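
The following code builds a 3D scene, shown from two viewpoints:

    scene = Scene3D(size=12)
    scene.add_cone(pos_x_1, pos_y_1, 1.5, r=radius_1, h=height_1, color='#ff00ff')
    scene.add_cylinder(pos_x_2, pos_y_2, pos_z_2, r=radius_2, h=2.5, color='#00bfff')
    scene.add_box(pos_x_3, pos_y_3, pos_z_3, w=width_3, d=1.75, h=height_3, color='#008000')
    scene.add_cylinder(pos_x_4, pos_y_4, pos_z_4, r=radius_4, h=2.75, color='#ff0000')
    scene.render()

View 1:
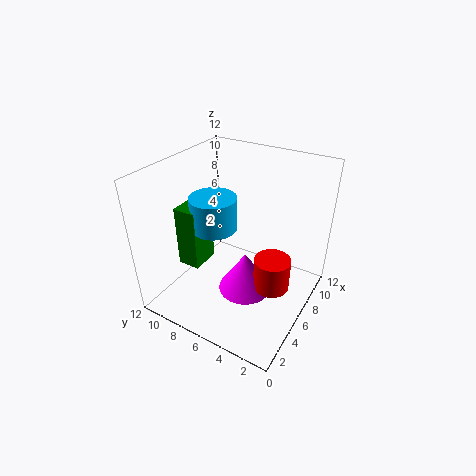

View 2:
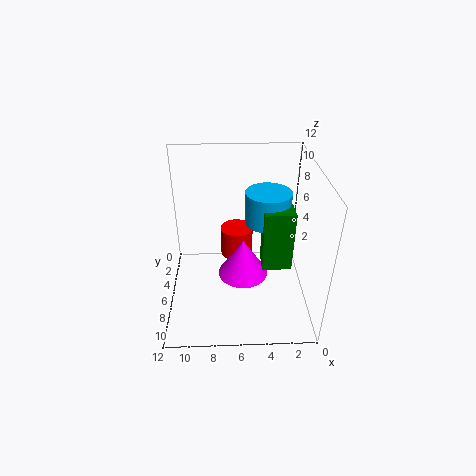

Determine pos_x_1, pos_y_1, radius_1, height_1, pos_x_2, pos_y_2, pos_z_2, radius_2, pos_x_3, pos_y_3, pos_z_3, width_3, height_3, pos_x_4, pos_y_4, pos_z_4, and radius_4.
pos_x_1 = 5.5
pos_y_1 = 5
radius_1 = 2.25
height_1 = 3.5
pos_x_2 = 3.75
pos_y_2 = 6.75
pos_z_2 = 8
radius_2 = 1.75
pos_x_3 = 2
pos_y_3 = 7.25
pos_z_3 = 5
width_3 = 2.25
height_3 = 4.75
pos_x_4 = 6
pos_y_4 = 2.75
pos_z_4 = 2.25
radius_4 = 1.5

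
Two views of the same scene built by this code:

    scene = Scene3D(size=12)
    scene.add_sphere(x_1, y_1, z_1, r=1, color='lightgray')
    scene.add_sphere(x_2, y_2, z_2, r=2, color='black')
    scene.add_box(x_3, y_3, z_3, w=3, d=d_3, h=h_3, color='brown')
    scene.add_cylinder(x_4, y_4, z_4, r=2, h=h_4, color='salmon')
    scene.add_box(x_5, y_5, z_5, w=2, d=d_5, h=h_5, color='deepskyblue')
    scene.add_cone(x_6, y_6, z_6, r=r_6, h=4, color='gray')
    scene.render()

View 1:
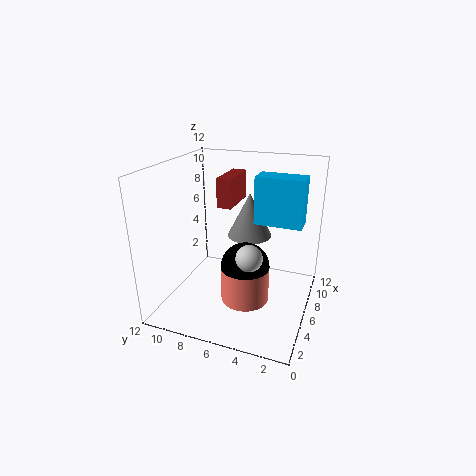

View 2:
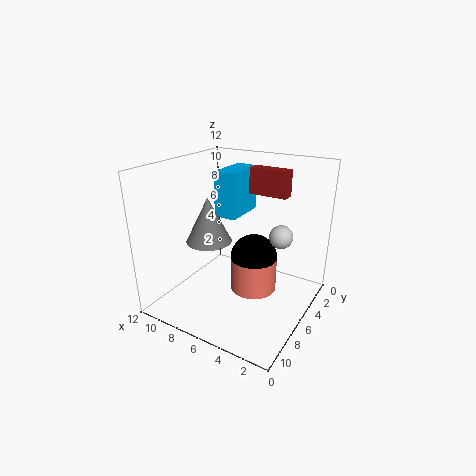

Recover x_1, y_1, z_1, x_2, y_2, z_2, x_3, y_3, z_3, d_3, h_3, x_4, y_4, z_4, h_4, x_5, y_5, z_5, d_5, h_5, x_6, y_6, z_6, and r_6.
x_1 = 3
y_1 = 4
z_1 = 6
x_2 = 5
y_2 = 5
z_2 = 4
x_3 = 2
y_3 = 5
z_3 = 10
d_3 = 1
h_3 = 2
x_4 = 5
y_4 = 5
z_4 = 1
h_4 = 3
x_5 = 7
y_5 = 1
z_5 = 7
d_5 = 4
h_5 = 4
x_6 = 9
y_6 = 6
z_6 = 5
r_6 = 2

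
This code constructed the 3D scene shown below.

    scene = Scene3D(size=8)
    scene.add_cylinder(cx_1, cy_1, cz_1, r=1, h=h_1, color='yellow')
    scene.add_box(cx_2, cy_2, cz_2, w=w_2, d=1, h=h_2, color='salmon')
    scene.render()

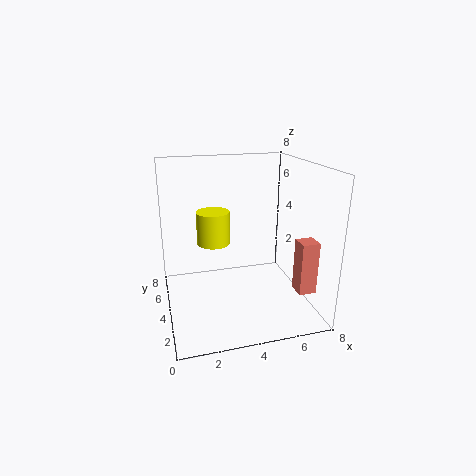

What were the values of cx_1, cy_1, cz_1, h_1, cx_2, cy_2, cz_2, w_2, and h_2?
cx_1 = 3
cy_1 = 6
cz_1 = 3
h_1 = 2
cx_2 = 7
cy_2 = 2
cz_2 = 1
w_2 = 1
h_2 = 3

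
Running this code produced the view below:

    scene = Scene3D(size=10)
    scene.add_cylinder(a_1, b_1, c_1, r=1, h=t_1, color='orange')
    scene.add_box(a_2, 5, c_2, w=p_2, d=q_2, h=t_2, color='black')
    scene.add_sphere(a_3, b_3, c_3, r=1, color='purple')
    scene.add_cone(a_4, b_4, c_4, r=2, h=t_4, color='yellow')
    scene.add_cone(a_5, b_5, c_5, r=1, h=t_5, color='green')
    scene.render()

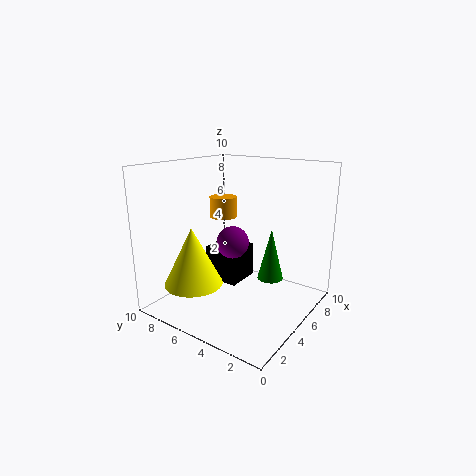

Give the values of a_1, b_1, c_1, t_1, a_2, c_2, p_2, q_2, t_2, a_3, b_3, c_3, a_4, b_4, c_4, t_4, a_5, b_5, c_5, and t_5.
a_1 = 6
b_1 = 7
c_1 = 6
t_1 = 1.5
a_2 = 4.5
c_2 = 1.5
p_2 = 2.5
q_2 = 2.5
t_2 = 2.5
a_3 = 3
b_3 = 4
c_3 = 5.5
a_4 = 2.5
b_4 = 7
c_4 = 2
t_4 = 4
a_5 = 8
b_5 = 4
c_5 = 1
t_5 = 4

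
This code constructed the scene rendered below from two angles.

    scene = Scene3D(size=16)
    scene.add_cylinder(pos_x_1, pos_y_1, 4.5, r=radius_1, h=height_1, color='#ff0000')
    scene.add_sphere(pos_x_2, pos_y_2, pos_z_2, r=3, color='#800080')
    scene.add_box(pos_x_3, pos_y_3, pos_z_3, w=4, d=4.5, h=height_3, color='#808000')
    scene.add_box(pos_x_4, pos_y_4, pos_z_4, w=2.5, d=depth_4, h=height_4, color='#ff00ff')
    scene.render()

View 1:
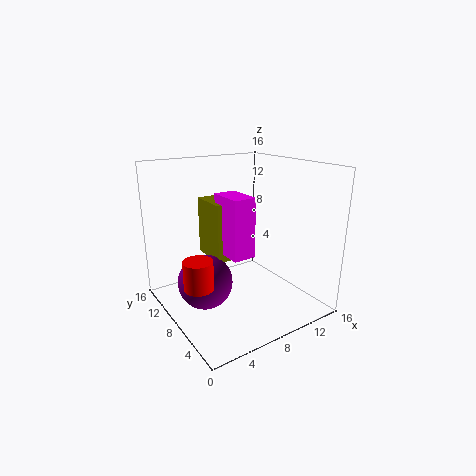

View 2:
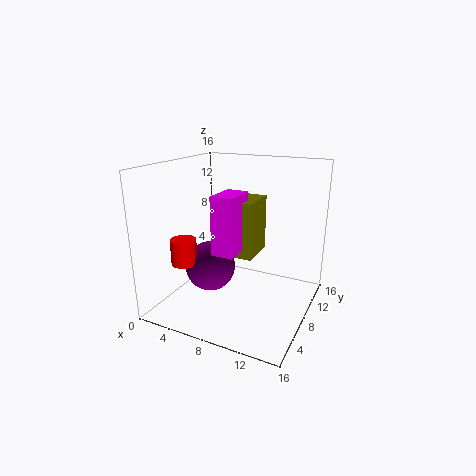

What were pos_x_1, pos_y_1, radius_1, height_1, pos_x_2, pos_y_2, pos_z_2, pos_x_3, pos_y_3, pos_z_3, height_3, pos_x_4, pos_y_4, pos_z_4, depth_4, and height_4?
pos_x_1 = 2
pos_y_1 = 6
radius_1 = 1.5
height_1 = 3
pos_x_2 = 4
pos_y_2 = 8.5
pos_z_2 = 3.5
pos_x_3 = 5.5
pos_y_3 = 8
pos_z_3 = 5.5
height_3 = 6.5
pos_x_4 = 6
pos_y_4 = 5.5
pos_z_4 = 6.5
depth_4 = 4
height_4 = 6.5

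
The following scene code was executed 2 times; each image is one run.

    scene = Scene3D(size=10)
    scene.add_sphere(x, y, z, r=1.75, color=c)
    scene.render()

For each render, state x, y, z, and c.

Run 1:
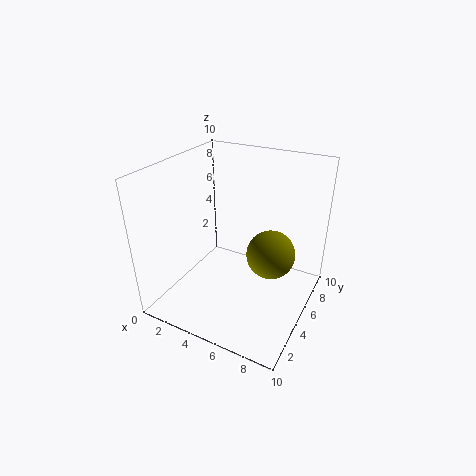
x = 7, y = 6.25, z = 3.5, c = 'olive'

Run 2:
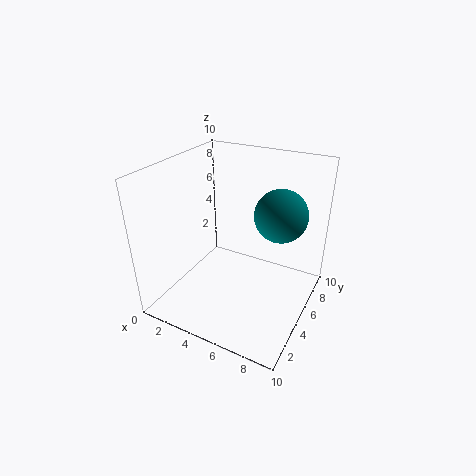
x = 7.75, y = 5.75, z = 7, c = 'teal'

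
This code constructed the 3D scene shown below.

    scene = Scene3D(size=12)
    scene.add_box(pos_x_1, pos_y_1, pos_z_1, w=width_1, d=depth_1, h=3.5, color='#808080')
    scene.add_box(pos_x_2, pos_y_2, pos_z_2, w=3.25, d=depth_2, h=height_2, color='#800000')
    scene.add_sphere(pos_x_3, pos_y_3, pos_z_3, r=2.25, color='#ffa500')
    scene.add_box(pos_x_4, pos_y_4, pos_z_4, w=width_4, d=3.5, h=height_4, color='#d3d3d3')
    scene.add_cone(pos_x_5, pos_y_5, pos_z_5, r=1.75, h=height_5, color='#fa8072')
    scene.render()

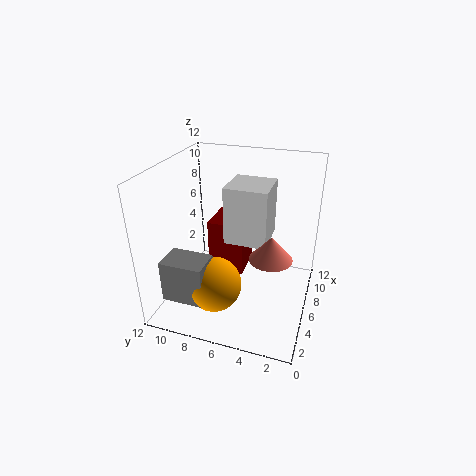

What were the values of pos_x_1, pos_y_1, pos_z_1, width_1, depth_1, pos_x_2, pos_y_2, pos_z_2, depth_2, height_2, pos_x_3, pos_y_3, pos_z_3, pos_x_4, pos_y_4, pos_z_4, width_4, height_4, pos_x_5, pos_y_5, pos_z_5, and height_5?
pos_x_1 = 1.5; pos_y_1 = 7.5; pos_z_1 = 1.75; width_1 = 2.5; depth_1 = 3.5; pos_x_2 = 5.5; pos_y_2 = 5.5; pos_z_2 = 2.75; depth_2 = 3; height_2 = 4.5; pos_x_3 = 3.5; pos_y_3 = 7.25; pos_z_3 = 2.75; pos_x_4 = 5.25; pos_y_4 = 3.5; pos_z_4 = 5.75; width_4 = 3.5; height_4 = 4.75; pos_x_5 = 5.25; pos_y_5 = 3; pos_z_5 = 5; height_5 = 2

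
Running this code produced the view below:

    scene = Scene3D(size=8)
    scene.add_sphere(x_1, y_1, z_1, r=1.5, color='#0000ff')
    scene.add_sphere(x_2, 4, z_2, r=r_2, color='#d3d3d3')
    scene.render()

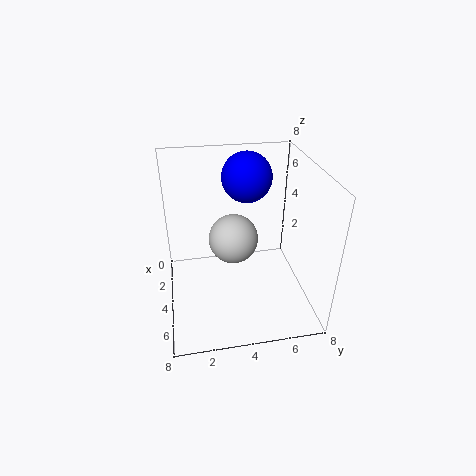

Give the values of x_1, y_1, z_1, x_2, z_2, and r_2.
x_1 = 1.5, y_1 = 5, z_1 = 6.5, x_2 = 2.5, z_2 = 3, r_2 = 1.5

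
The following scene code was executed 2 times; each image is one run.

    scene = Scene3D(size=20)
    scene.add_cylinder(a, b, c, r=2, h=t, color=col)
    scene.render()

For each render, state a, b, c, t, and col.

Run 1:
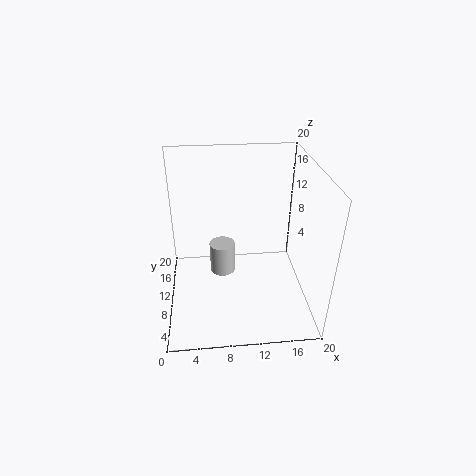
a = 8
b = 15
c = 1
t = 5
col = 'lightgray'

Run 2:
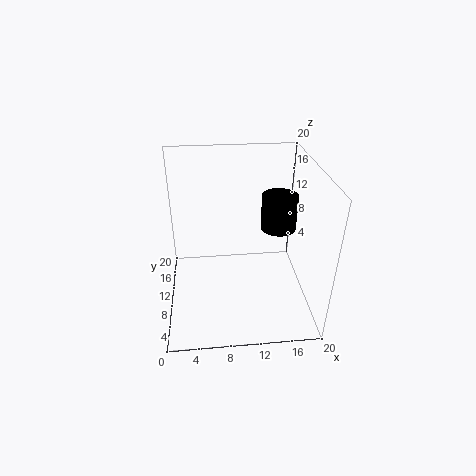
a = 14
b = 4
c = 15
t = 4
col = 'black'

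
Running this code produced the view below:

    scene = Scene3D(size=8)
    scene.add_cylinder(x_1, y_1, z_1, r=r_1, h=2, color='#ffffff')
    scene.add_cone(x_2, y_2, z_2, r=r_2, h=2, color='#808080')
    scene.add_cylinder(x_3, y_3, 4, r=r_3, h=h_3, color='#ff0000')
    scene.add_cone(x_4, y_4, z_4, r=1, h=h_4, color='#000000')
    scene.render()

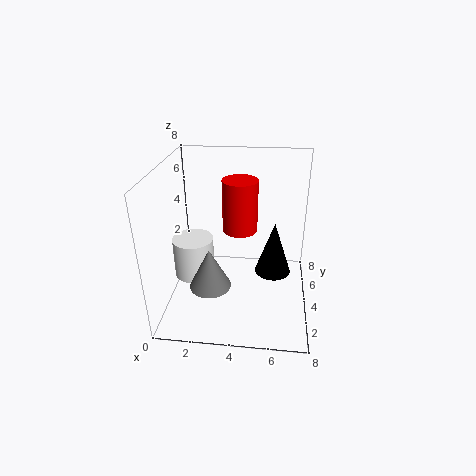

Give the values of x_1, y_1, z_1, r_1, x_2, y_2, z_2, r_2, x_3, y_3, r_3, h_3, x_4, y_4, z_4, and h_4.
x_1 = 2
y_1 = 2
z_1 = 3
r_1 = 1
x_2 = 3
y_2 = 1
z_2 = 3
r_2 = 1
x_3 = 4
y_3 = 5
r_3 = 1
h_3 = 3
x_4 = 6
y_4 = 4
z_4 = 2
h_4 = 3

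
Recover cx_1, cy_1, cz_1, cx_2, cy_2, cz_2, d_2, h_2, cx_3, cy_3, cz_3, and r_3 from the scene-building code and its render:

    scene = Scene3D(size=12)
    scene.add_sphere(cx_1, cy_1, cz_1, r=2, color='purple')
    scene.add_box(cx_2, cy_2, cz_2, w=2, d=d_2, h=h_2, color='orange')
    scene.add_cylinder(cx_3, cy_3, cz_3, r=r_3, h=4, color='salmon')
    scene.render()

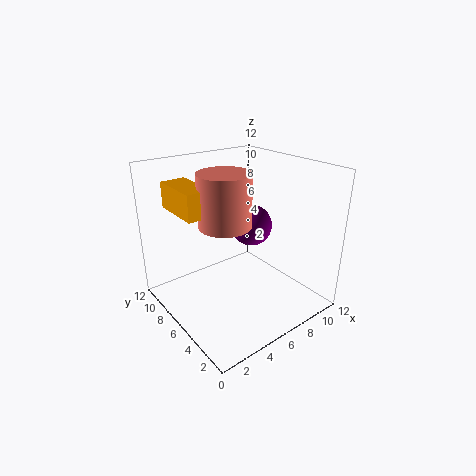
cx_1 = 10, cy_1 = 9, cz_1 = 5, cx_2 = 1, cy_2 = 5, cz_2 = 9, d_2 = 4, h_2 = 2, cx_3 = 4, cy_3 = 5, cz_3 = 8, r_3 = 2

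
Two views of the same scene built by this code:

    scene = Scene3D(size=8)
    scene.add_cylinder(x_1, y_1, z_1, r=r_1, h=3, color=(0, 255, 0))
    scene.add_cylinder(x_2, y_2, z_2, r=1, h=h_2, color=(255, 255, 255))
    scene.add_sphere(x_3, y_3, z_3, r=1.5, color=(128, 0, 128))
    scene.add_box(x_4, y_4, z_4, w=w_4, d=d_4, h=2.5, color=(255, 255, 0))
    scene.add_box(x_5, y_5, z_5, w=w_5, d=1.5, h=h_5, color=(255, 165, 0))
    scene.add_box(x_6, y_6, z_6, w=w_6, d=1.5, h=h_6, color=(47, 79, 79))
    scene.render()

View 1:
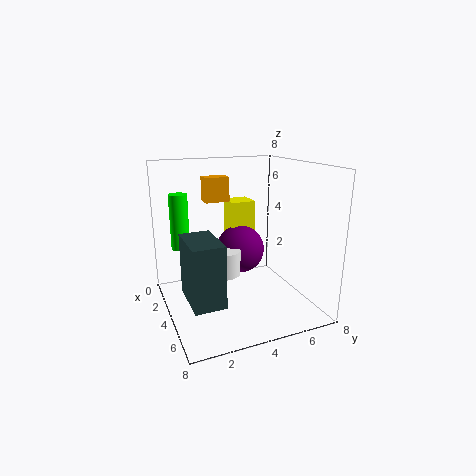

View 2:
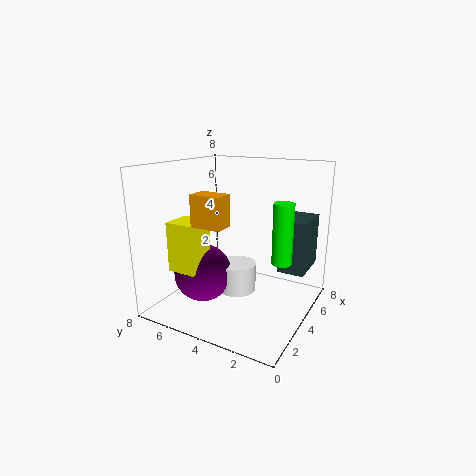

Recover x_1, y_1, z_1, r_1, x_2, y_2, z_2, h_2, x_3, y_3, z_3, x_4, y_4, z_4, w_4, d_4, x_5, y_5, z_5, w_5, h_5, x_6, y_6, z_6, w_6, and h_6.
x_1 = 3, y_1 = 1, z_1 = 3.5, r_1 = 0.5, x_2 = 3, y_2 = 3.5, z_2 = 1.5, h_2 = 1.5, x_3 = 2, y_3 = 5, z_3 = 2.5, x_4 = 0.5, y_4 = 4.5, z_4 = 3, w_4 = 1.5, d_4 = 1.5, x_5 = 0.5, y_5 = 3, z_5 = 5.5, w_5 = 1, h_5 = 1.5, x_6 = 5, y_6 = 0.5, z_6 = 2, w_6 = 2.5, h_6 = 3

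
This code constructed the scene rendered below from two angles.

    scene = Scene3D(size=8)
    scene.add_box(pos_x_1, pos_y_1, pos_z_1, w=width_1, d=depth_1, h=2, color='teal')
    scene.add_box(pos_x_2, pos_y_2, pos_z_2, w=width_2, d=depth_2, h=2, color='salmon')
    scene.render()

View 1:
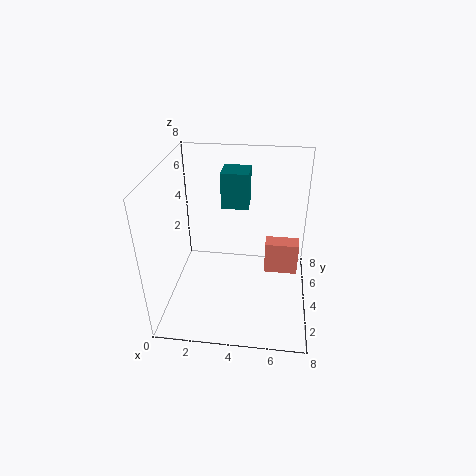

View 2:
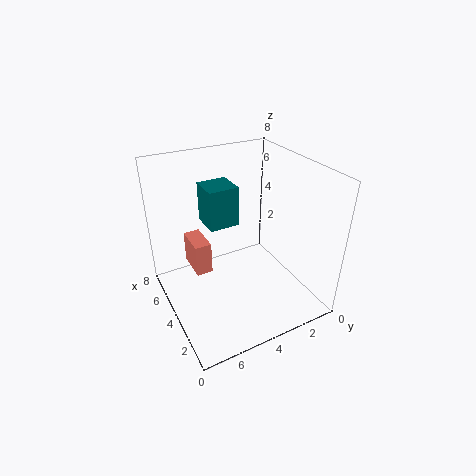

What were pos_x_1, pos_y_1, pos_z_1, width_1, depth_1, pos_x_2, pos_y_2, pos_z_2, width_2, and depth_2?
pos_x_1 = 3, pos_y_1 = 4.5, pos_z_1 = 5.5, width_1 = 1.5, depth_1 = 1.5, pos_x_2 = 5.5, pos_y_2 = 5, pos_z_2 = 1, width_2 = 2, depth_2 = 1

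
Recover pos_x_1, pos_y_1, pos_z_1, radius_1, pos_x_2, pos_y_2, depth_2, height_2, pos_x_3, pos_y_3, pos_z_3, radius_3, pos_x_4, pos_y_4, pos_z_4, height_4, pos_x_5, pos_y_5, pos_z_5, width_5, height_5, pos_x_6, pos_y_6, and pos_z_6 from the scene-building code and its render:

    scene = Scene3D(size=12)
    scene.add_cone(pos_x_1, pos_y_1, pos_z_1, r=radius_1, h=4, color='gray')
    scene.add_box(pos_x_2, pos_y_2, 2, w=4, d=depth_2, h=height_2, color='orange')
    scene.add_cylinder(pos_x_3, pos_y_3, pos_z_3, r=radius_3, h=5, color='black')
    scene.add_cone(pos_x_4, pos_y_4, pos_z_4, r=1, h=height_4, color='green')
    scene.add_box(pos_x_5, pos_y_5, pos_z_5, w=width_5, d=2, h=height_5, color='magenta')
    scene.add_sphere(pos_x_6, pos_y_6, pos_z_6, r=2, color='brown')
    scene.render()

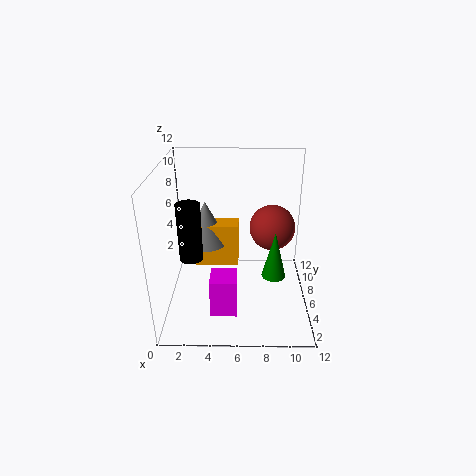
pos_x_1 = 3
pos_y_1 = 9
pos_z_1 = 4
radius_1 = 2
pos_x_2 = 2
pos_y_2 = 8
depth_2 = 2
height_2 = 4
pos_x_3 = 2
pos_y_3 = 6
pos_z_3 = 4
radius_3 = 1
pos_x_4 = 9
pos_y_4 = 5
pos_z_4 = 3
height_4 = 4
pos_x_5 = 4
pos_y_5 = 1
pos_z_5 = 2
width_5 = 2
height_5 = 3
pos_x_6 = 9
pos_y_6 = 8
pos_z_6 = 6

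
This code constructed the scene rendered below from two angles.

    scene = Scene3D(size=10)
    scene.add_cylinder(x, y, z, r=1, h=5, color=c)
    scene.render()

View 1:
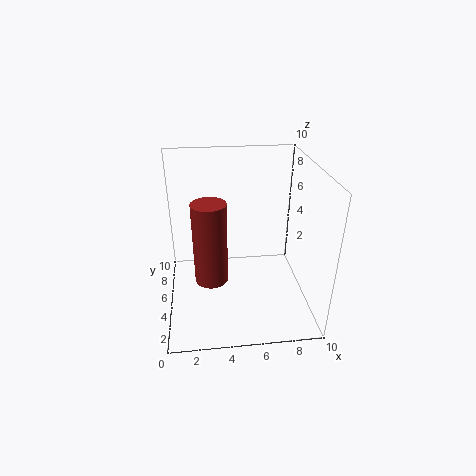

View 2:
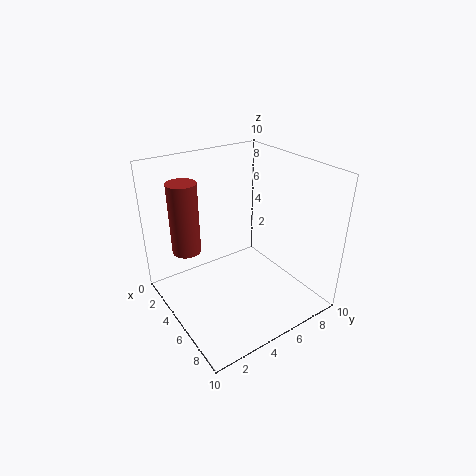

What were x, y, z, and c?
x = 3; y = 2; z = 4; c = 'brown'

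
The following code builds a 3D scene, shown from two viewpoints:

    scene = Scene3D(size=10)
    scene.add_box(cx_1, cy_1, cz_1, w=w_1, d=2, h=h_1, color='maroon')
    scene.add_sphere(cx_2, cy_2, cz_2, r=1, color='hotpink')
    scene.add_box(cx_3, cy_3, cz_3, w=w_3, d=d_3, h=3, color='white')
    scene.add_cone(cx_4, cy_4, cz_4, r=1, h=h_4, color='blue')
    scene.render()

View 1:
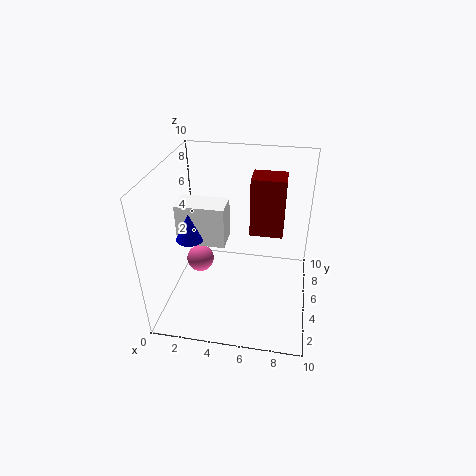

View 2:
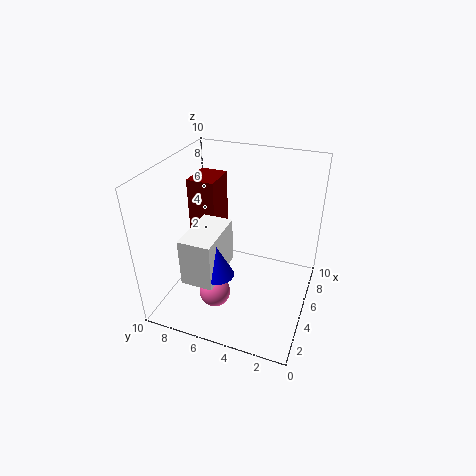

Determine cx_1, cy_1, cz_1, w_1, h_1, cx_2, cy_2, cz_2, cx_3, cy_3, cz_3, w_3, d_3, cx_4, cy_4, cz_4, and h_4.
cx_1 = 5.5; cy_1 = 7; cz_1 = 4; w_1 = 2.5; h_1 = 4.5; cx_2 = 2; cy_2 = 5.5; cz_2 = 2.5; cx_3 = 0.5; cy_3 = 5; cz_3 = 4; w_3 = 3.5; d_3 = 2; cx_4 = 1.5; cy_4 = 5; cz_4 = 4.5; h_4 = 2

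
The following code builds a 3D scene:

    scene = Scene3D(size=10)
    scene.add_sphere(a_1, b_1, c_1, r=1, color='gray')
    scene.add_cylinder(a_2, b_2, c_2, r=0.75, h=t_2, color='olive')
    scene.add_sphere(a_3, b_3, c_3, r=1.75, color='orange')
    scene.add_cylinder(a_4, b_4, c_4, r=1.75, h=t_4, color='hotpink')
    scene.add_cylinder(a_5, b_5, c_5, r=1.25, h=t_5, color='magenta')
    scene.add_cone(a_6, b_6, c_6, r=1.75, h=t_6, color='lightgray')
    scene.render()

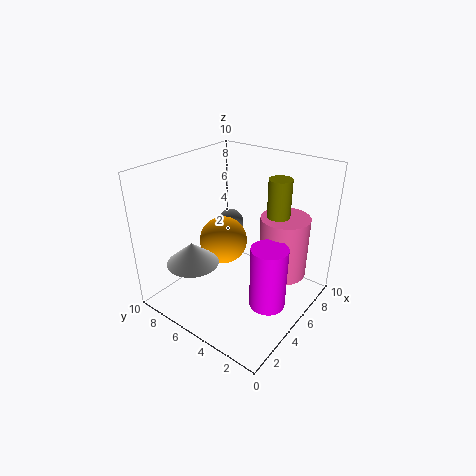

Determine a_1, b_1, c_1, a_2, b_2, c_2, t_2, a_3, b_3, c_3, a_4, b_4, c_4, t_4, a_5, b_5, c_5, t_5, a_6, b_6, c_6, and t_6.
a_1 = 7
b_1 = 7.25
c_1 = 4.75
a_2 = 6
b_2 = 2.5
c_2 = 7
t_2 = 2.5
a_3 = 5.5
b_3 = 6.75
c_3 = 4
a_4 = 7.5
b_4 = 2.75
c_4 = 1.75
t_4 = 4.5
a_5 = 4.75
b_5 = 2.25
c_5 = 0.75
t_5 = 4.5
a_6 = 2.25
b_6 = 6.75
c_6 = 3.75
t_6 = 1.5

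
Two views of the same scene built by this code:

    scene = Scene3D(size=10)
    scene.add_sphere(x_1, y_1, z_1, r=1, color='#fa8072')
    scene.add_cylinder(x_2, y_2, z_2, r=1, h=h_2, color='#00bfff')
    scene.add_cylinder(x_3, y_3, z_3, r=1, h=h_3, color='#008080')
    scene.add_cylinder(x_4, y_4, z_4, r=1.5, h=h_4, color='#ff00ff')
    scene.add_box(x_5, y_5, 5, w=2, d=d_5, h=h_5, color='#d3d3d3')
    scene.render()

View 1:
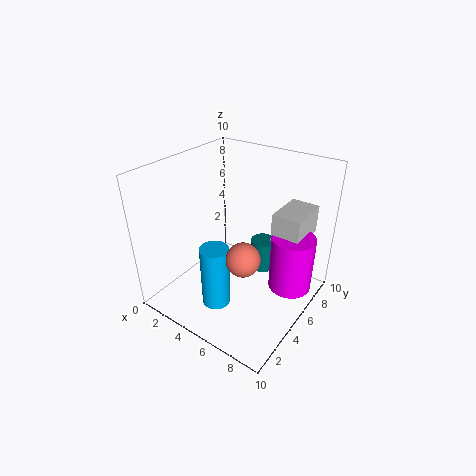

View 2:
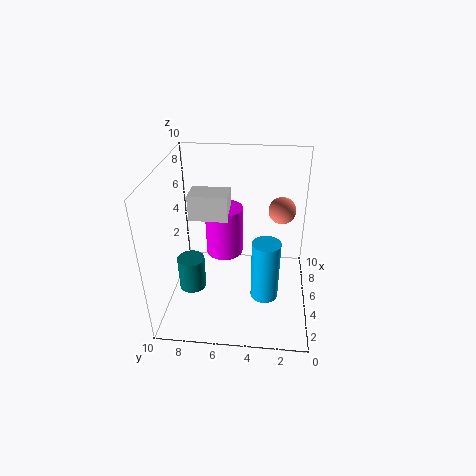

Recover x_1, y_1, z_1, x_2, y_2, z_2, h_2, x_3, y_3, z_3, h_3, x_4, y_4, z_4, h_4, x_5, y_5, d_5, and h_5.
x_1 = 7.5; y_1 = 2; z_1 = 6; x_2 = 4.5; y_2 = 3; z_2 = 0.5; h_2 = 4.5; x_3 = 5; y_3 = 8.5; z_3 = 0.5; h_3 = 2.5; x_4 = 8.5; y_4 = 6.5; z_4 = 1.5; h_4 = 4; x_5 = 7; y_5 = 6; d_5 = 3; h_5 = 2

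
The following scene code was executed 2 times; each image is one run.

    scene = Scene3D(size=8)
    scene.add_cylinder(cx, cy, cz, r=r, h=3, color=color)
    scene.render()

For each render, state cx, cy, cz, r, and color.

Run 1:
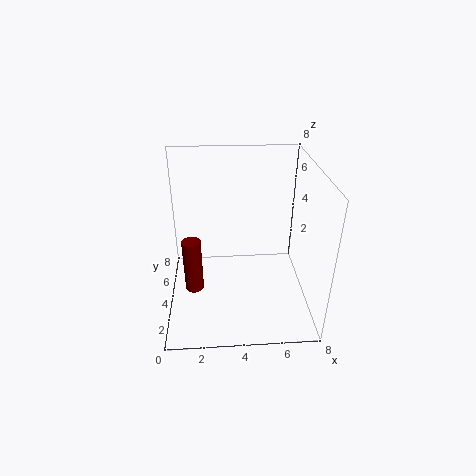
cx = 1.5; cy = 3; cz = 1.5; r = 0.5; color = 'maroon'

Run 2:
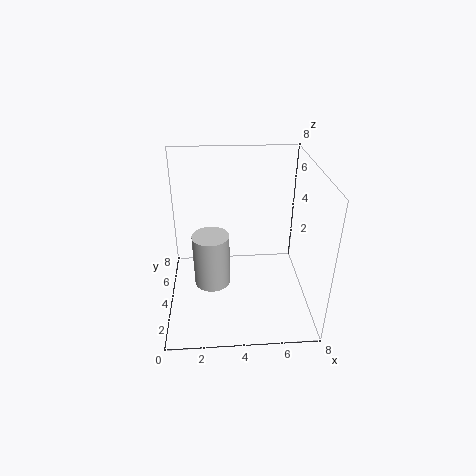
cx = 2.5; cy = 3.5; cz = 1.5; r = 1; color = 'lightgray'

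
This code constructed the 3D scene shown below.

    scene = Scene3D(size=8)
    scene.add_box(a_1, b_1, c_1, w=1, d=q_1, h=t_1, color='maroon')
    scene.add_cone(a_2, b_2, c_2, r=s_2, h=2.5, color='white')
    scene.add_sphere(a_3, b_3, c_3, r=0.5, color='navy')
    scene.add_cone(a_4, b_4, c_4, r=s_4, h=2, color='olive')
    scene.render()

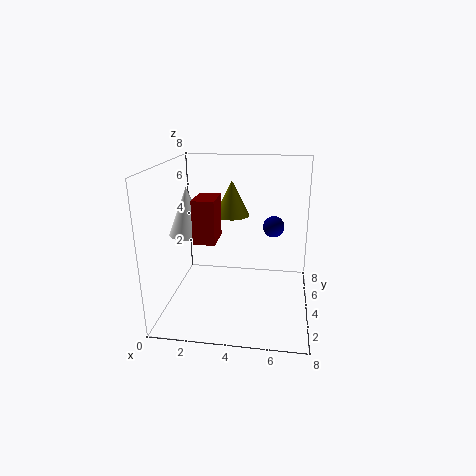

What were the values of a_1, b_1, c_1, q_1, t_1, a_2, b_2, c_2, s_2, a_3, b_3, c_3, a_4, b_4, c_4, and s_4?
a_1 = 2.5; b_1 = 0.5; c_1 = 5; q_1 = 1.5; t_1 = 2; a_2 = 1.5; b_2 = 3; c_2 = 4.5; s_2 = 1; a_3 = 6; b_3 = 2; c_3 = 5.5; a_4 = 3.5; b_4 = 5; c_4 = 5; s_4 = 1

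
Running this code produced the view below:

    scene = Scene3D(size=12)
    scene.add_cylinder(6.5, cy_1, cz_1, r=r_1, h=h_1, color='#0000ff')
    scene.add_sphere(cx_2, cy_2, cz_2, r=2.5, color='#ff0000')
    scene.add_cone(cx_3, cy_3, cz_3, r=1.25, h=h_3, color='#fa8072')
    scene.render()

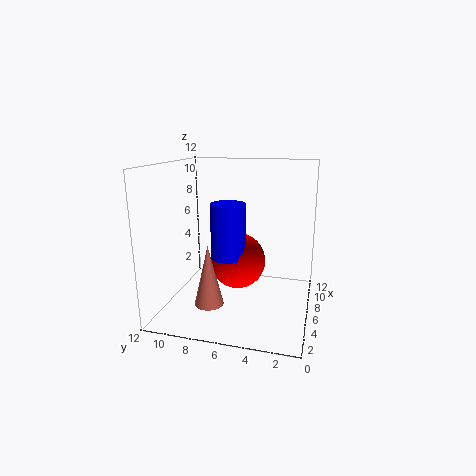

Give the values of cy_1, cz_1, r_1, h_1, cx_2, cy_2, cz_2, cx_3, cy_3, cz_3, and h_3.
cy_1 = 7; cz_1 = 4; r_1 = 1.5; h_1 = 4.75; cx_2 = 7.75; cy_2 = 6.5; cz_2 = 3.25; cx_3 = 4.75; cy_3 = 8.25; cz_3 = 0.25; h_3 = 5.25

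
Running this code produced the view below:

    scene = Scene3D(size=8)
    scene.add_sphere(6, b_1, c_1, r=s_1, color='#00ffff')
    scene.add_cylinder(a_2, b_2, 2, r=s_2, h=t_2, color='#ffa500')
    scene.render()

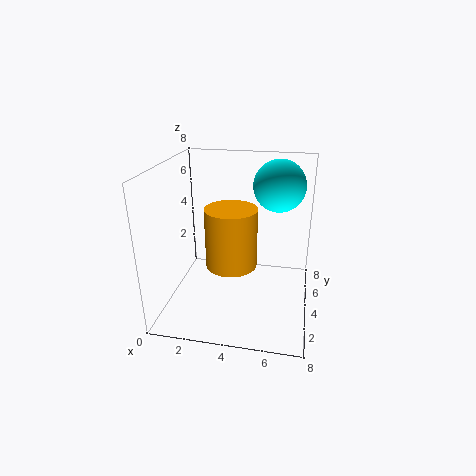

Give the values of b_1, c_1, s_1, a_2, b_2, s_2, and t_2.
b_1 = 6
c_1 = 6.5
s_1 = 1.5
a_2 = 3.5
b_2 = 4.5
s_2 = 1.5
t_2 = 3.5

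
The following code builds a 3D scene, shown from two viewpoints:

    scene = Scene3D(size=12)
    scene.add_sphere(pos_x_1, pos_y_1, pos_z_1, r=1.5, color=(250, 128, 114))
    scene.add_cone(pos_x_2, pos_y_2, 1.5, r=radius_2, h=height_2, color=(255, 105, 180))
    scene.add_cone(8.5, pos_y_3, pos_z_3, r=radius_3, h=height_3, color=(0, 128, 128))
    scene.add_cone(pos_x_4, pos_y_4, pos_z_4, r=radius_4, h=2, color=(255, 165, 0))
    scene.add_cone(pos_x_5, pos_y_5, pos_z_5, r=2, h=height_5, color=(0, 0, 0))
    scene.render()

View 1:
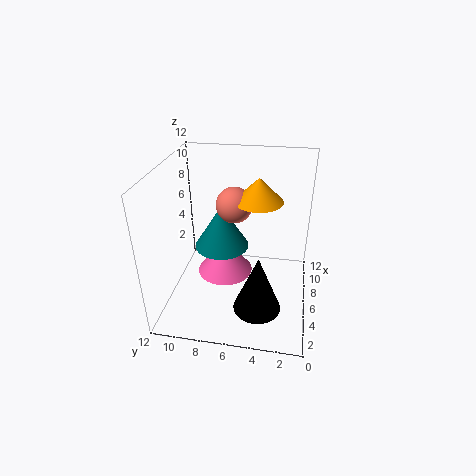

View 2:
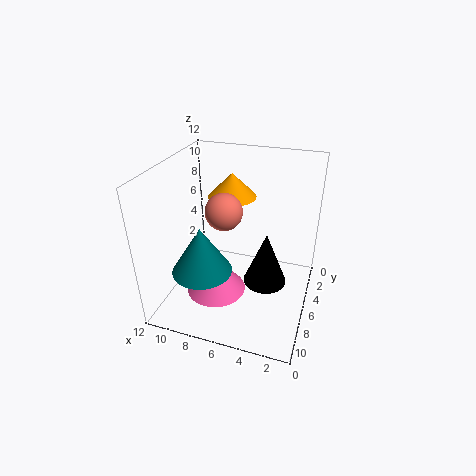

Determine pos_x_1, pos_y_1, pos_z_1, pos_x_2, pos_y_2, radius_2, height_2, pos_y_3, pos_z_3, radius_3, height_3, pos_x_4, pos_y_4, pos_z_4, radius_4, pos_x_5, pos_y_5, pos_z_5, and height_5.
pos_x_1 = 7
pos_y_1 = 6.5
pos_z_1 = 8.5
pos_x_2 = 7.5
pos_y_2 = 7.5
radius_2 = 2.5
height_2 = 3
pos_y_3 = 8
pos_z_3 = 3.5
radius_3 = 2.5
height_3 = 4
pos_x_4 = 7
pos_y_4 = 4.5
pos_z_4 = 9
radius_4 = 2
pos_x_5 = 4
pos_y_5 = 4
pos_z_5 = 0.5
height_5 = 5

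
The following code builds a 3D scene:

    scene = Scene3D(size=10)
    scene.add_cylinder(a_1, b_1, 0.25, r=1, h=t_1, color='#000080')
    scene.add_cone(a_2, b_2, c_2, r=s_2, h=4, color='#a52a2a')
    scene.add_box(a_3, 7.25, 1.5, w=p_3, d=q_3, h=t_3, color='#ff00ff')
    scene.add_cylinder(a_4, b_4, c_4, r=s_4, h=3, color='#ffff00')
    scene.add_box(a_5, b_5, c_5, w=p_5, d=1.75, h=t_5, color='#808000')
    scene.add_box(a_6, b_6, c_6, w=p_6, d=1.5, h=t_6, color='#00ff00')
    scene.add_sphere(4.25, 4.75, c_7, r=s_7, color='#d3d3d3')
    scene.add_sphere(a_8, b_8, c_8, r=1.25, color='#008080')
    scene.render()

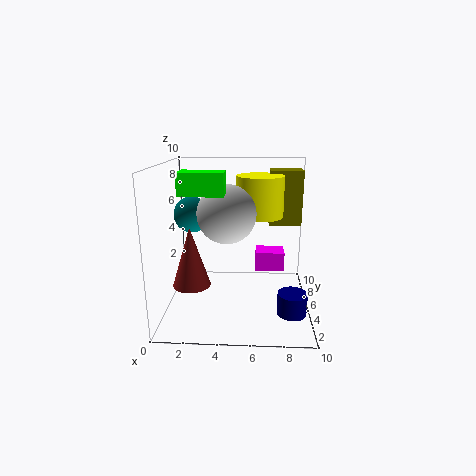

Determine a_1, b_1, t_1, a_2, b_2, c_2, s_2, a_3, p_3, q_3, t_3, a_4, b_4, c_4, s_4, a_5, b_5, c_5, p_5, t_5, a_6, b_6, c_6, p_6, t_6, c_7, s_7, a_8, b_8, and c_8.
a_1 = 8.75
b_1 = 3.25
t_1 = 1.5
a_2 = 2
b_2 = 3.25
c_2 = 2.25
s_2 = 1.25
a_3 = 6.25
p_3 = 2.25
q_3 = 1.75
t_3 = 1.5
a_4 = 6.5
b_4 = 7.25
c_4 = 6
s_4 = 1.75
a_5 = 7.25
b_5 = 8
c_5 = 5
p_5 = 2.5
t_5 = 4.25
a_6 = 2
b_6 = 0.5
c_6 = 8.75
p_6 = 2.5
t_6 = 1.25
c_7 = 6.75
s_7 = 2
a_8 = 1.75
b_8 = 5.5
c_8 = 6.5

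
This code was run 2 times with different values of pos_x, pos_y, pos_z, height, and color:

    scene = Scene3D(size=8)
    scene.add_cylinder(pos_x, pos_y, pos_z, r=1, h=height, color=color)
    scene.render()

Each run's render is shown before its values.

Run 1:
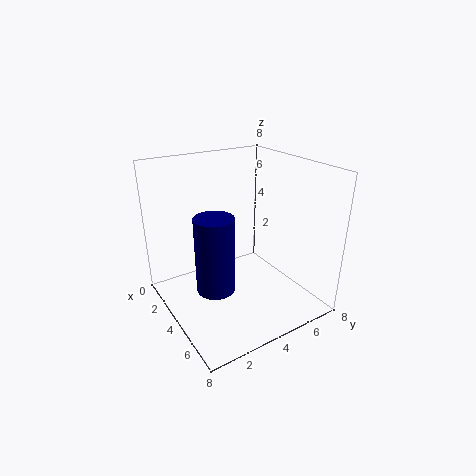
pos_x = 5, pos_y = 2, pos_z = 2, height = 4, color = 'navy'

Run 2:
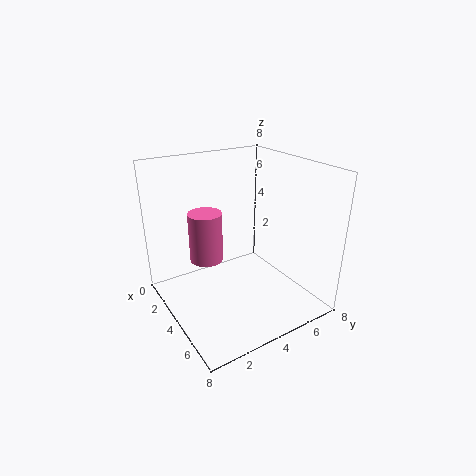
pos_x = 2, pos_y = 3, pos_z = 2, height = 3, color = 'hotpink'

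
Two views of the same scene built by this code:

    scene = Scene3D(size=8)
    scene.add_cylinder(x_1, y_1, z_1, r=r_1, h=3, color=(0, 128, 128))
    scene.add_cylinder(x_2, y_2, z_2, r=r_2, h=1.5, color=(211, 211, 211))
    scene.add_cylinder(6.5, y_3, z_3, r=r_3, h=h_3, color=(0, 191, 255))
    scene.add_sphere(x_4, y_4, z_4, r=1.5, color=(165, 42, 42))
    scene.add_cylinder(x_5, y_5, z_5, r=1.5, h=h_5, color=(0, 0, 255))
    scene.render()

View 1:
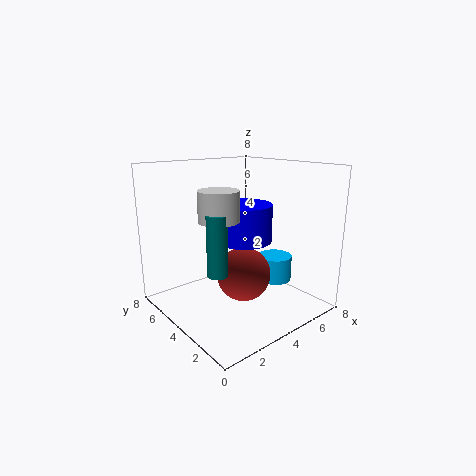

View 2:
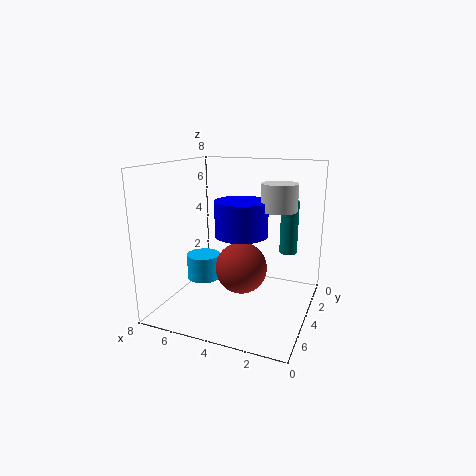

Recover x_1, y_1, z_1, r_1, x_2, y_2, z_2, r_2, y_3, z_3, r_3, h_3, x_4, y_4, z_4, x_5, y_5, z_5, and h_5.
x_1 = 1.5, y_1 = 2.5, z_1 = 3, r_1 = 0.5, x_2 = 2, y_2 = 3, z_2 = 5.5, r_2 = 1, y_3 = 3.5, z_3 = 1, r_3 = 1, h_3 = 1.5, x_4 = 4, y_4 = 3.5, z_4 = 2, x_5 = 4, y_5 = 3.5, z_5 = 4, h_5 = 2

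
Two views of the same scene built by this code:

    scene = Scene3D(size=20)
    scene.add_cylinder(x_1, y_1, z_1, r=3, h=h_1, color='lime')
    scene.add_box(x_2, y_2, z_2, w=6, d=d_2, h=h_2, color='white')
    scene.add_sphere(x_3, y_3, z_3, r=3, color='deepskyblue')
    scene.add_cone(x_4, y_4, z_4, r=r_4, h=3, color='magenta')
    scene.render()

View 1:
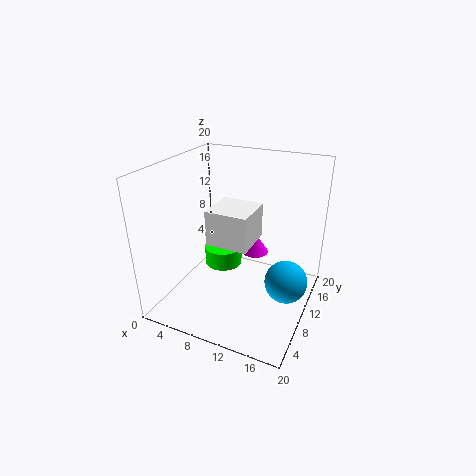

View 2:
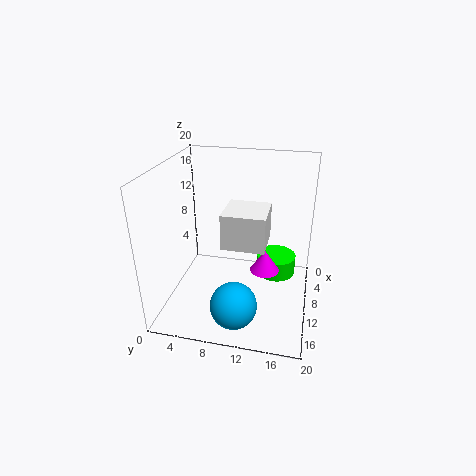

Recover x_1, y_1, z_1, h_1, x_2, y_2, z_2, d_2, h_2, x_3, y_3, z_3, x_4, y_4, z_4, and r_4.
x_1 = 5, y_1 = 15, z_1 = 2, h_1 = 3, x_2 = 6, y_2 = 8, z_2 = 9, d_2 = 6, h_2 = 5, x_3 = 17, y_3 = 11, z_3 = 4, x_4 = 11, y_4 = 14, z_4 = 6, r_4 = 2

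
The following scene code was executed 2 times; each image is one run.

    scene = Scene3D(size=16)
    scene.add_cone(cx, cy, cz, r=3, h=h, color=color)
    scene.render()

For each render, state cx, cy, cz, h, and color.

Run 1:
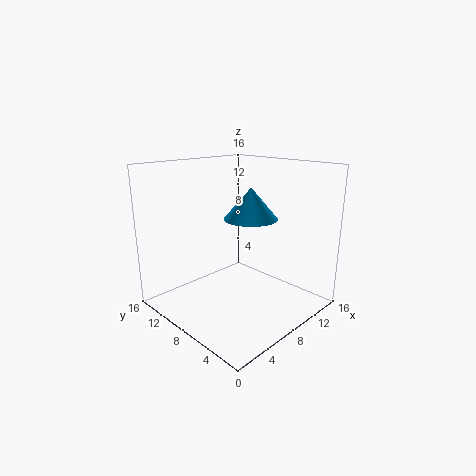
cx = 9.5, cy = 7.5, cz = 10, h = 3.5, color = 'deepskyblue'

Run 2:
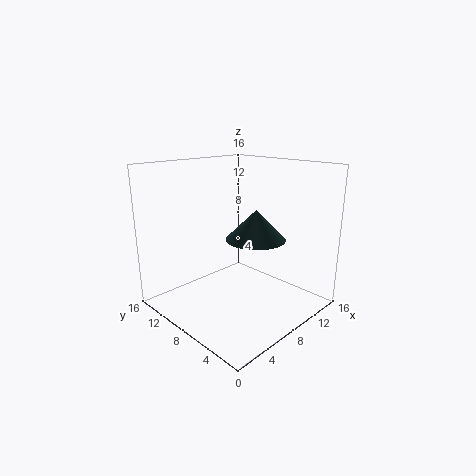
cx = 7, cy = 4.5, cz = 9, h = 3, color = 'darkslategray'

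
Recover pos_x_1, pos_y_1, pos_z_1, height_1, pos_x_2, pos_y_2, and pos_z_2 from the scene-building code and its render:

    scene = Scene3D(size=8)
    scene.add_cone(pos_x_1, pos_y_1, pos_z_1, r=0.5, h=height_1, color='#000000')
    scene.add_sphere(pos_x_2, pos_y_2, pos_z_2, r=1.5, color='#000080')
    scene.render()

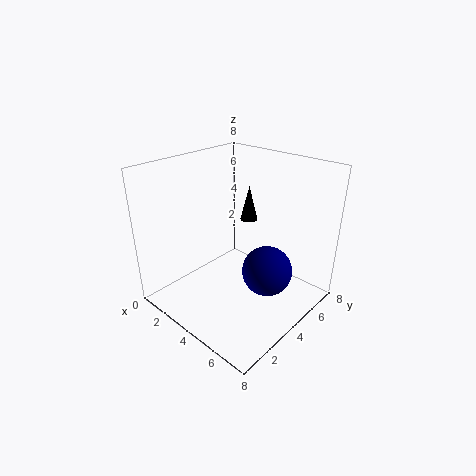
pos_x_1 = 3.5; pos_y_1 = 5.5; pos_z_1 = 4.5; height_1 = 2; pos_x_2 = 5; pos_y_2 = 5.5; pos_z_2 = 1.5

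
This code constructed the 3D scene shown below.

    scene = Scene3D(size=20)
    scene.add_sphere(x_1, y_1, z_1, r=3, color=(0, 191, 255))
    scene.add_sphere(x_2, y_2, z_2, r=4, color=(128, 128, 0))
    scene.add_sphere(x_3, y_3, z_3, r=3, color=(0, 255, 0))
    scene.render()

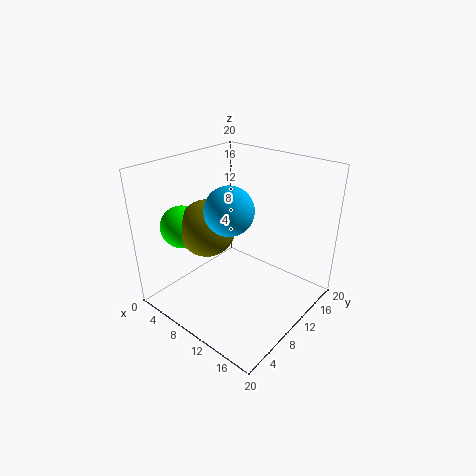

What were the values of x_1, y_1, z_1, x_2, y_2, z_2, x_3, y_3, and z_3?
x_1 = 12, y_1 = 6, z_1 = 16, x_2 = 6, y_2 = 8, z_2 = 11, x_3 = 3, y_3 = 6, z_3 = 11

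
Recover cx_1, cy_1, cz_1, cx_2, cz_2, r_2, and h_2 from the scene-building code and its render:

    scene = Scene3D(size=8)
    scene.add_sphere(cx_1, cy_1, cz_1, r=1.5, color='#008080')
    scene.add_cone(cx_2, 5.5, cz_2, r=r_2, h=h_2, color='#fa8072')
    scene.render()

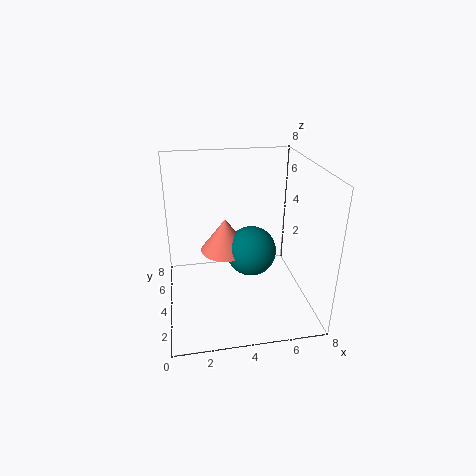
cx_1 = 5
cy_1 = 5
cz_1 = 2.5
cx_2 = 3.5
cz_2 = 2.5
r_2 = 1.5
h_2 = 2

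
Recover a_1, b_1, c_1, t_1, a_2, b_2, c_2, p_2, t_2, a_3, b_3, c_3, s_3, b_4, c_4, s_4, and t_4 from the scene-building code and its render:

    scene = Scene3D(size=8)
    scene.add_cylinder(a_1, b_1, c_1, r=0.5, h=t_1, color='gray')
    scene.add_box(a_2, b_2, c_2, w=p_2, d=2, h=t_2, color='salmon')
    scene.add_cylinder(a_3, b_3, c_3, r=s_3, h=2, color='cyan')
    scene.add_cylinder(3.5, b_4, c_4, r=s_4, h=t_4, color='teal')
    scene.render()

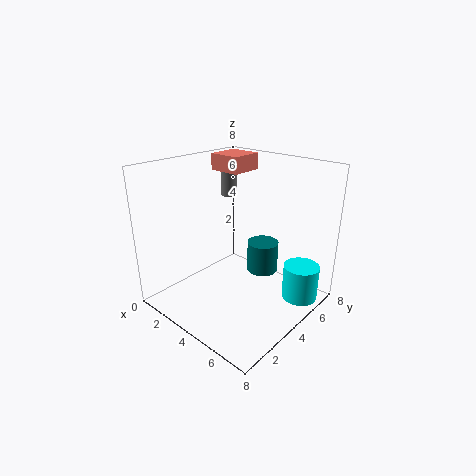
a_1 = 1.5, b_1 = 6, c_1 = 5.5, t_1 = 2, a_2 = 0.5, b_2 = 5.5, c_2 = 7, p_2 = 2, t_2 = 1, a_3 = 7, b_3 = 6, c_3 = 0.5, s_3 = 1, b_4 = 7, c_4 = 0.5, s_4 = 1, t_4 = 2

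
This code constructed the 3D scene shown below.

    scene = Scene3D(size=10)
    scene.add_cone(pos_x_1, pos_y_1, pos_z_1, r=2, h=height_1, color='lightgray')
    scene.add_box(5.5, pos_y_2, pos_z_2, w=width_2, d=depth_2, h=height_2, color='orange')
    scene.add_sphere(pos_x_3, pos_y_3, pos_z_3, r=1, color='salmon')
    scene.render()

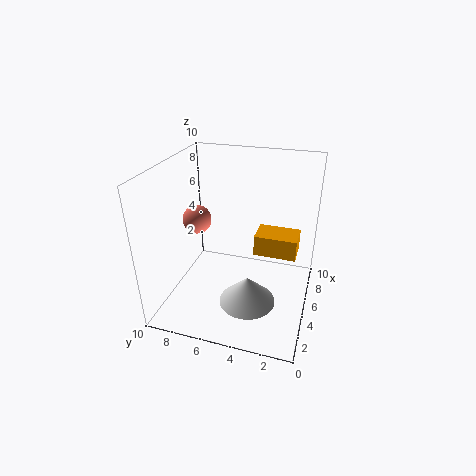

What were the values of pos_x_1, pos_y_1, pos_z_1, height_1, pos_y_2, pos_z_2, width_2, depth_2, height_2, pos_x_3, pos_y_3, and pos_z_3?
pos_x_1 = 4, pos_y_1 = 4, pos_z_1 = 0.5, height_1 = 2, pos_y_2 = 1, pos_z_2 = 3.5, width_2 = 2, depth_2 = 3, height_2 = 1.5, pos_x_3 = 5, pos_y_3 = 8, pos_z_3 = 6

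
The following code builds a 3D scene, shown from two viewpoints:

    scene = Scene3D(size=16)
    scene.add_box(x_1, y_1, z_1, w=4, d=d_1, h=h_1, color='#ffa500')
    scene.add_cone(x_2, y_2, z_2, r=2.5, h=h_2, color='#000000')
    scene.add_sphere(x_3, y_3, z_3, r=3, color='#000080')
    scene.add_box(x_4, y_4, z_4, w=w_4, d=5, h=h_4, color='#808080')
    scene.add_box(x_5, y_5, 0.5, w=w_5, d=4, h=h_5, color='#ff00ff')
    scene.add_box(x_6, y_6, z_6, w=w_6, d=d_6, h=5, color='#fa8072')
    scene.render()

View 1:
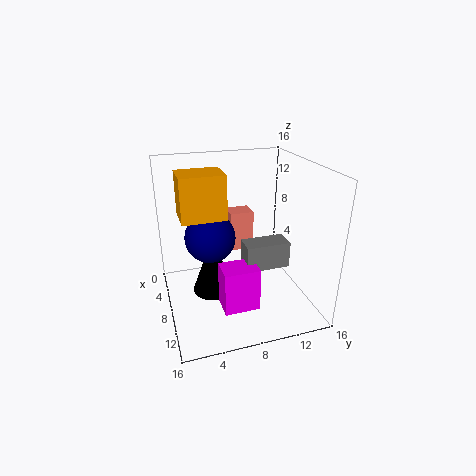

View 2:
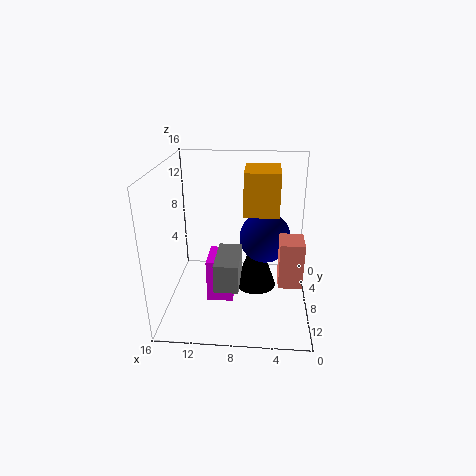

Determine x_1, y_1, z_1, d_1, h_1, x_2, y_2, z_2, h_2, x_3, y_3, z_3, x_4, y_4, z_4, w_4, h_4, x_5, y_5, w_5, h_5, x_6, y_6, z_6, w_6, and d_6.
x_1 = 3.5, y_1 = 2, z_1 = 10, d_1 = 5, h_1 = 5, x_2 = 6, y_2 = 5.5, z_2 = 0.5, h_2 = 7, x_3 = 5, y_3 = 5.5, z_3 = 7, x_4 = 7.5, y_4 = 8.5, z_4 = 4.5, w_4 = 2.5, h_4 = 3, x_5 = 8.5, y_5 = 5.5, w_5 = 3, h_5 = 5, x_6 = 1, y_6 = 8.5, z_6 = 4, w_6 = 2.5, d_6 = 3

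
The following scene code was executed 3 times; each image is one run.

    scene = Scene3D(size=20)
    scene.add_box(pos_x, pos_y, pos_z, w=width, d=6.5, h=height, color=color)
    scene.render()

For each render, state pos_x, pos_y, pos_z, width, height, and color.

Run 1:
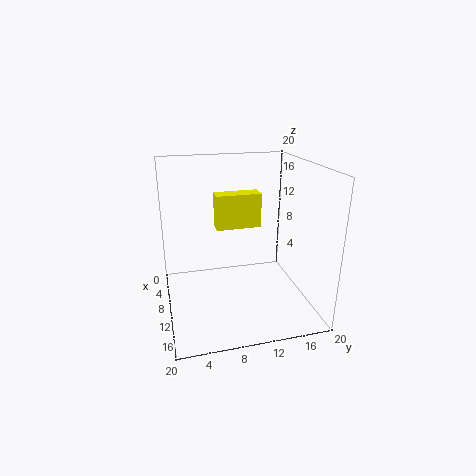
pos_x = 5.5; pos_y = 7.5; pos_z = 10.5; width = 2.5; height = 5; color = 'yellow'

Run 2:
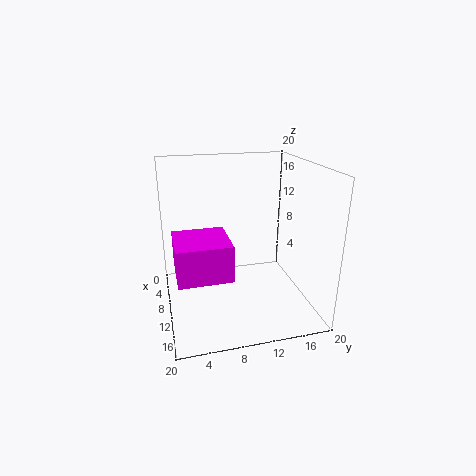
pos_x = 11.5; pos_y = 1; pos_z = 8; width = 6.5; height = 4.5; color = 'magenta'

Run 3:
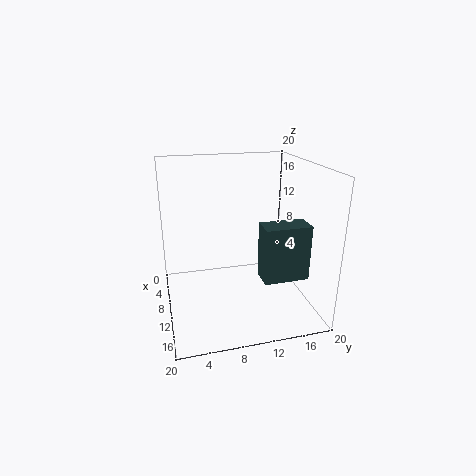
pos_x = 10; pos_y = 13; pos_z = 4; width = 3.5; height = 8; color = 'darkslategray'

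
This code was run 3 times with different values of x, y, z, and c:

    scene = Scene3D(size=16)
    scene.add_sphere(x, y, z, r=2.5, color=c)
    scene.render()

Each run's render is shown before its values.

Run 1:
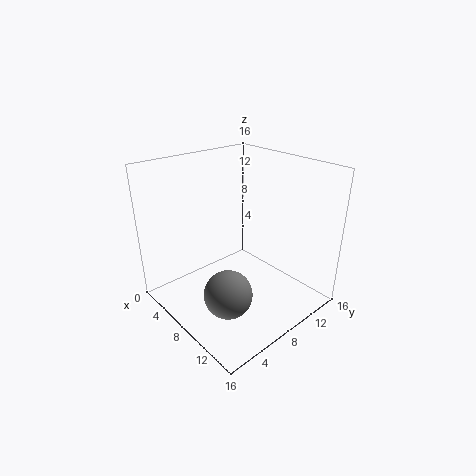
x = 11; y = 4; z = 4; c = 'gray'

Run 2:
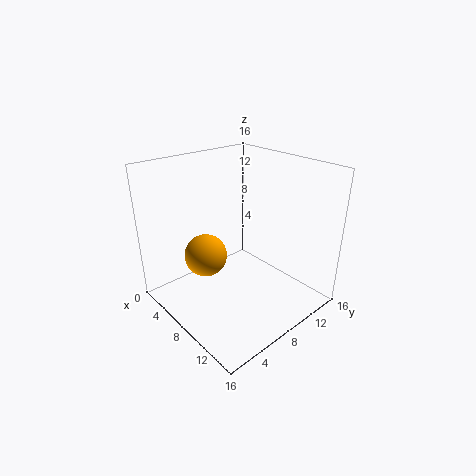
x = 4.5; y = 6; z = 5; c = 'orange'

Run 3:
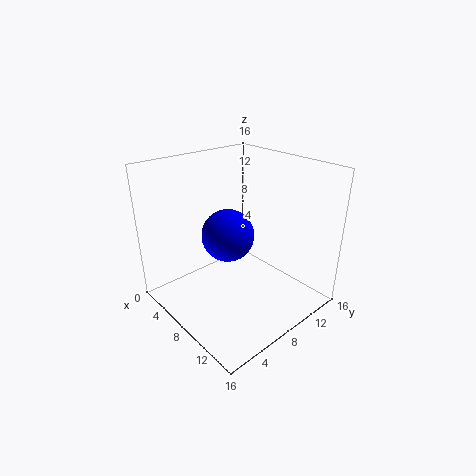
x = 10.5; y = 4.5; z = 10.5; c = 'blue'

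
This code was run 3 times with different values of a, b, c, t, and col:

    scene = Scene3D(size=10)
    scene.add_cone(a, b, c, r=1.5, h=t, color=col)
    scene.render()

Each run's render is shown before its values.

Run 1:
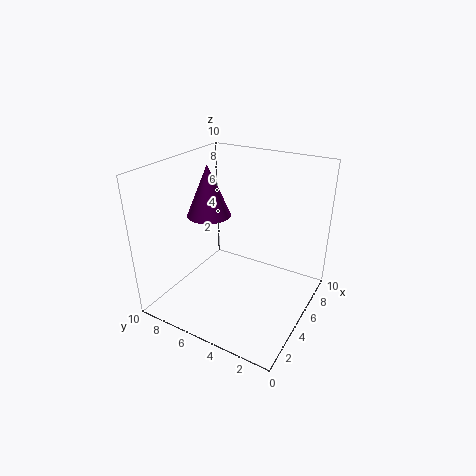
a = 4.5; b = 7; c = 6.5; t = 3.5; col = 'purple'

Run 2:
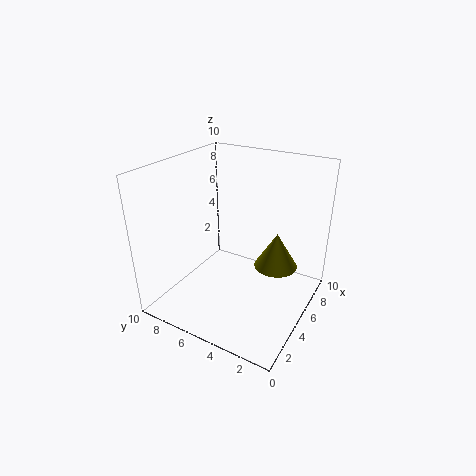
a = 6; b = 2.5; c = 3; t = 2.5; col = 'olive'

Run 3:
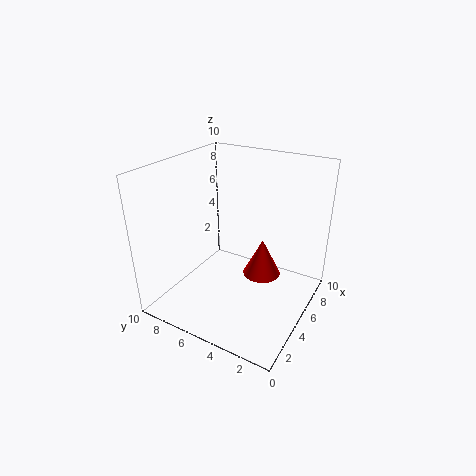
a = 8; b = 4.5; c = 0.5; t = 3; col = 'red'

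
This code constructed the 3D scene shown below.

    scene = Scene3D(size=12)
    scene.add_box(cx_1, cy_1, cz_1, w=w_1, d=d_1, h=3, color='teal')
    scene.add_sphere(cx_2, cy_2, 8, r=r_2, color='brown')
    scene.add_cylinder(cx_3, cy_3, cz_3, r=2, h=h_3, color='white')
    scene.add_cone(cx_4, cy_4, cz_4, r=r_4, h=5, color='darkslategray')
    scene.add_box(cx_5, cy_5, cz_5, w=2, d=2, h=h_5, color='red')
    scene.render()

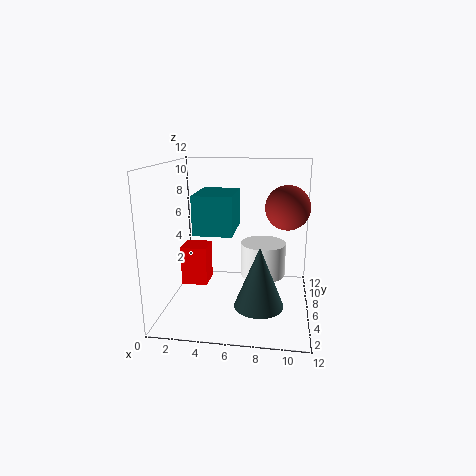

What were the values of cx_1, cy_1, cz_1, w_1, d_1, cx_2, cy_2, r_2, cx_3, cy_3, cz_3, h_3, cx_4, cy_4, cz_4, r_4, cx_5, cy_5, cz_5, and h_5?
cx_1 = 3, cy_1 = 3, cz_1 = 7, w_1 = 3, d_1 = 4, cx_2 = 10, cy_2 = 9, r_2 = 2, cx_3 = 8, cy_3 = 8, cz_3 = 2, h_3 = 3, cx_4 = 8, cy_4 = 4, cz_4 = 1, r_4 = 2, cx_5 = 2, cy_5 = 3, cz_5 = 3, h_5 = 3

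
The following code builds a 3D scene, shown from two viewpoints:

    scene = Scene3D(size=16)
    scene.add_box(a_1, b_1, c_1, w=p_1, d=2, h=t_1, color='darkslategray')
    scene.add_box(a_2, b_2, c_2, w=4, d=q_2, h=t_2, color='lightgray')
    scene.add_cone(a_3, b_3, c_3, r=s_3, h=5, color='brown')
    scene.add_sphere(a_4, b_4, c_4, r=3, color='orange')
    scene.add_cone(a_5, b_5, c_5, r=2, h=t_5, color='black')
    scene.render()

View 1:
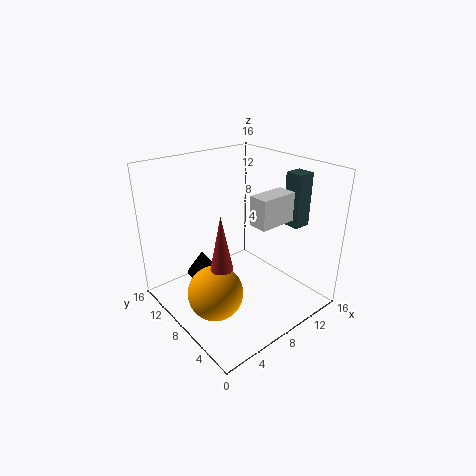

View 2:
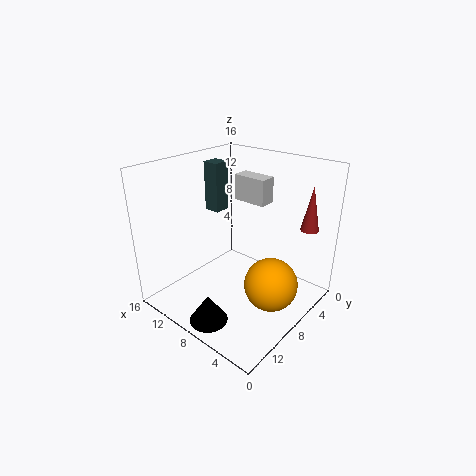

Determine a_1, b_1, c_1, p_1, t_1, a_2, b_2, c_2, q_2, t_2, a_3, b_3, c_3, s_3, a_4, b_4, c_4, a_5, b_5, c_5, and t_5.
a_1 = 13; b_1 = 4; c_1 = 9; p_1 = 2; t_1 = 6; a_2 = 7; b_2 = 3; c_2 = 11; q_2 = 2; t_2 = 3; a_3 = 2; b_3 = 3; c_3 = 9; s_3 = 1; a_4 = 4; b_4 = 7; c_4 = 3; a_5 = 7; b_5 = 14; c_5 = 1; t_5 = 3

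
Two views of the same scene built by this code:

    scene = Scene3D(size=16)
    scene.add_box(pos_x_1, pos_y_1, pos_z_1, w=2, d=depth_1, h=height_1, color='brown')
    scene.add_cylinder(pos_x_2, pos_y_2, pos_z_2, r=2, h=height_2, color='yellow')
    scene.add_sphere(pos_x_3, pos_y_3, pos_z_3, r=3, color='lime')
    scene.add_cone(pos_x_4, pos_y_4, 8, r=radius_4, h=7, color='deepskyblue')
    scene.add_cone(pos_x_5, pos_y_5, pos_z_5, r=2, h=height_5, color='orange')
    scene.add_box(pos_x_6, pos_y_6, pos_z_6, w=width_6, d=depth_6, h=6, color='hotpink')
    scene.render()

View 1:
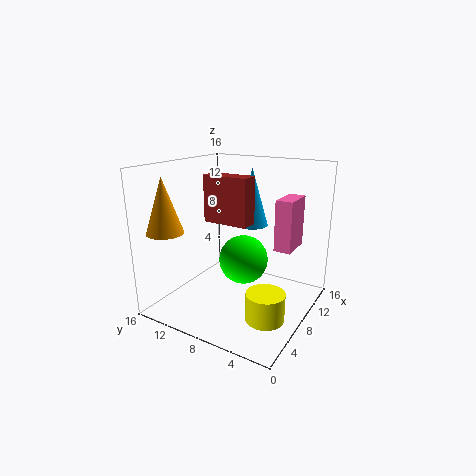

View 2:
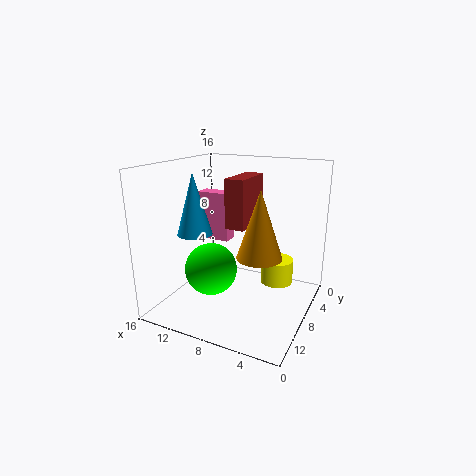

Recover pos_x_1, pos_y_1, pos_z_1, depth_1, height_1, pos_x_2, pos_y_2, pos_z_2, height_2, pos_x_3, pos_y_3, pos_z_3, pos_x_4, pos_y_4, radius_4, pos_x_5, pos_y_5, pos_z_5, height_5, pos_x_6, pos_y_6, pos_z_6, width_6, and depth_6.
pos_x_1 = 6
pos_y_1 = 6
pos_z_1 = 10
depth_1 = 5
height_1 = 5
pos_x_2 = 5
pos_y_2 = 3
pos_z_2 = 1
height_2 = 3
pos_x_3 = 11
pos_y_3 = 9
pos_z_3 = 4
pos_x_4 = 13
pos_y_4 = 9
radius_4 = 2
pos_x_5 = 3
pos_y_5 = 14
pos_z_5 = 9
height_5 = 6
pos_x_6 = 11
pos_y_6 = 3
pos_z_6 = 6
width_6 = 4
depth_6 = 2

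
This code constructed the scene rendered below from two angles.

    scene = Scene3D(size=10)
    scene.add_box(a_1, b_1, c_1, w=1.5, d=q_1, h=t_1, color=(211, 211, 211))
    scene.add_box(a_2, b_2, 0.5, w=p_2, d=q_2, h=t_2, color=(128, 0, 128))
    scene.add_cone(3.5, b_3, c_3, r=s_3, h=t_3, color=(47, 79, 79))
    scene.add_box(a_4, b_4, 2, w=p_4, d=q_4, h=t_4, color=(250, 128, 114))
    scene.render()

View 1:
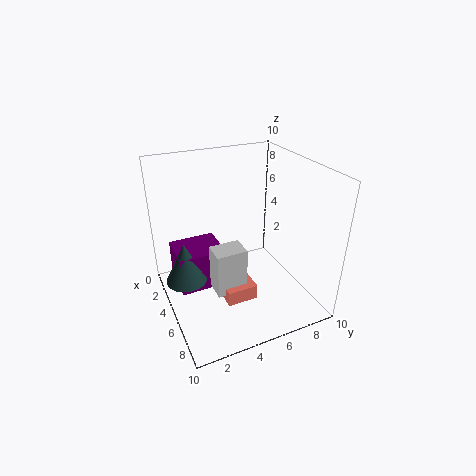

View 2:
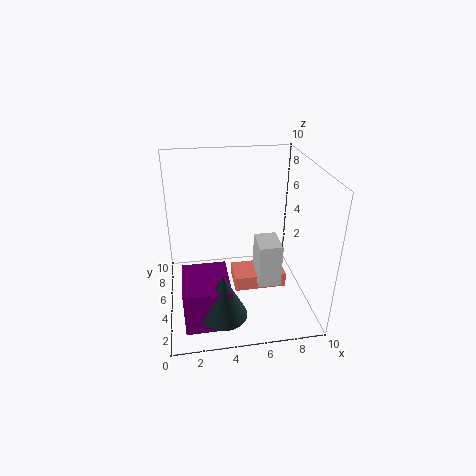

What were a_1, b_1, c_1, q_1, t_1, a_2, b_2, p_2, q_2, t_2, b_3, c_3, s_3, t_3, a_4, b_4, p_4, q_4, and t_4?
a_1 = 6; b_1 = 2.5; c_1 = 2.5; q_1 = 2; t_1 = 3; a_2 = 1; b_2 = 1; p_2 = 3; q_2 = 3.5; t_2 = 3; b_3 = 1.5; c_3 = 1.5; s_3 = 1.5; t_3 = 3; a_4 = 4.5; b_4 = 3; p_4 = 3.5; q_4 = 2; t_4 = 1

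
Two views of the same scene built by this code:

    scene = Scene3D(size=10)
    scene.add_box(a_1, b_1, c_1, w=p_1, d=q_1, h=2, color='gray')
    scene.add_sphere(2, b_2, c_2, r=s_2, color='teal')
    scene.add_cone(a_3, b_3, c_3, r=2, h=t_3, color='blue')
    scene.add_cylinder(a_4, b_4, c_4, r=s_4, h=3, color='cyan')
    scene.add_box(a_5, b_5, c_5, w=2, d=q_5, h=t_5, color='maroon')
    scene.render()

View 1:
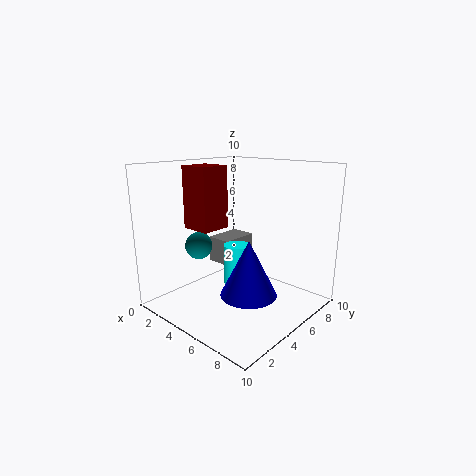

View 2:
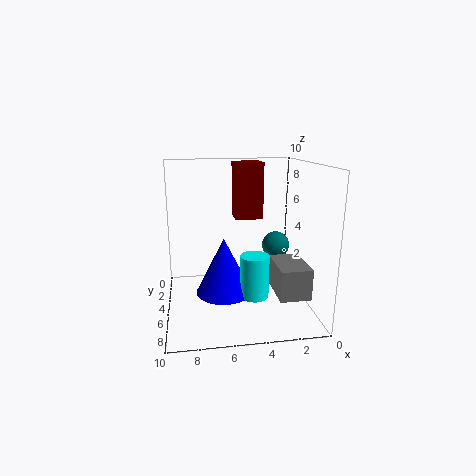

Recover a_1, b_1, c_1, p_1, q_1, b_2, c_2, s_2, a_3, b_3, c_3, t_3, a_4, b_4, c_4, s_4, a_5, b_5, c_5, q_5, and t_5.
a_1 = 1
b_1 = 6
c_1 = 2
p_1 = 2
q_1 = 3
b_2 = 4
c_2 = 4
s_2 = 1
a_3 = 6
b_3 = 5
c_3 = 1
t_3 = 4
a_4 = 4
b_4 = 6
c_4 = 1
s_4 = 1
a_5 = 3
b_5 = 2
c_5 = 6
q_5 = 2
t_5 = 4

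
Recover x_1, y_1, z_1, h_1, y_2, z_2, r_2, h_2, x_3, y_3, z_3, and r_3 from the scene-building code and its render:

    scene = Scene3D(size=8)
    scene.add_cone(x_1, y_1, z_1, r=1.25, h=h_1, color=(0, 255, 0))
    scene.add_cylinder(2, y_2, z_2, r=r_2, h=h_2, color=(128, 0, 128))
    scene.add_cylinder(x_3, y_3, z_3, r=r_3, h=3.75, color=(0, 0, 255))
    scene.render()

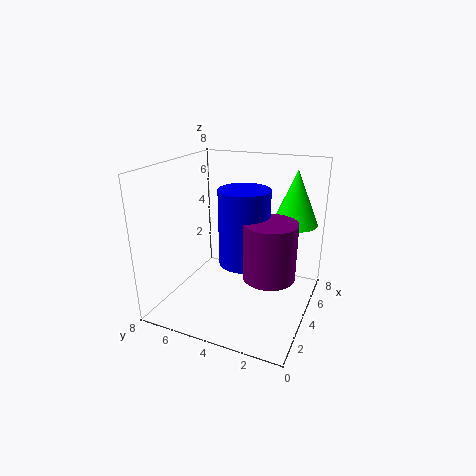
x_1 = 5.5
y_1 = 1.25
z_1 = 4.75
h_1 = 3
y_2 = 1.5
z_2 = 3.25
r_2 = 1.25
h_2 = 2.75
x_3 = 2.5
y_3 = 3
z_3 = 3.5
r_3 = 1.25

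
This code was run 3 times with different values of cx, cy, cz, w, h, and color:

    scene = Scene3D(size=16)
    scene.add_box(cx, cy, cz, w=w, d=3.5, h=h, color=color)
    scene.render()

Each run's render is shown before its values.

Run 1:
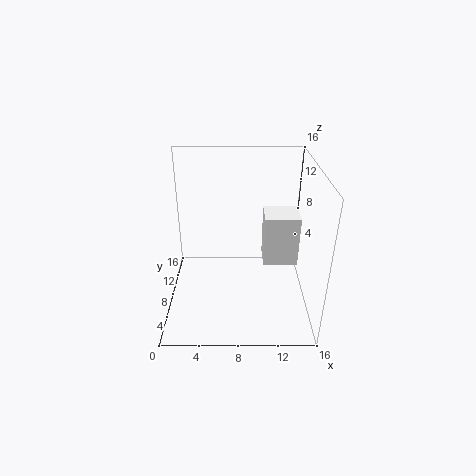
cx = 11; cy = 8.5; cz = 4; w = 4; h = 6; color = 'white'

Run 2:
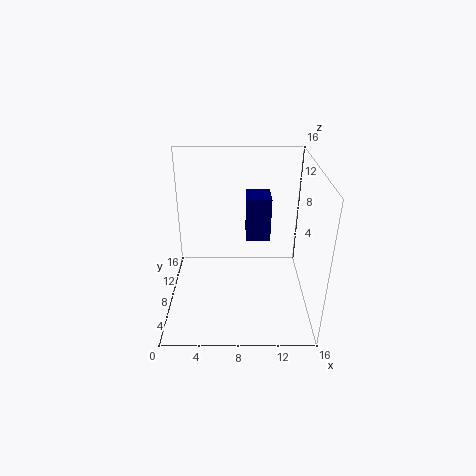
cx = 9; cy = 11.5; cz = 5.5; w = 3; h = 5.5; color = 'navy'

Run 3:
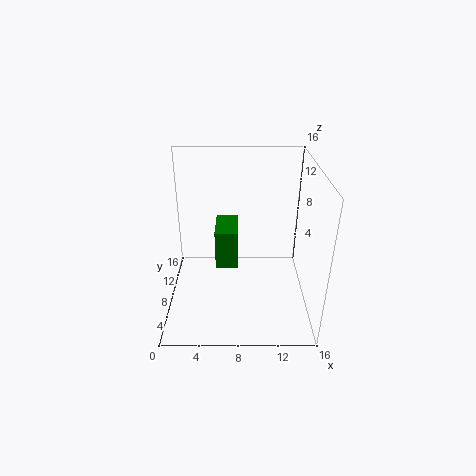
cx = 6; cy = 1; cz = 9; w = 2; h = 3.5; color = 'green'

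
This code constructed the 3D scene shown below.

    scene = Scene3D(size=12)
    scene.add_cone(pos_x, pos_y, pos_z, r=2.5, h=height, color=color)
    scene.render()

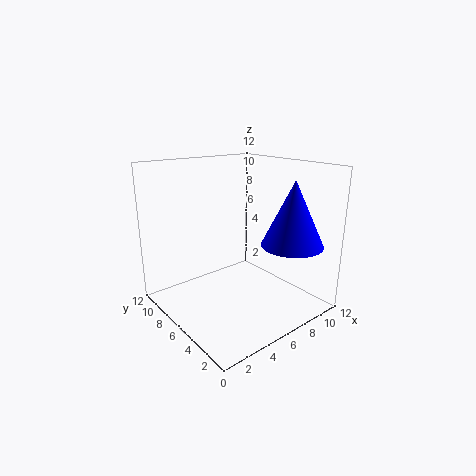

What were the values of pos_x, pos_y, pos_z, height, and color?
pos_x = 8.75, pos_y = 2.5, pos_z = 5.75, height = 5.25, color = 'blue'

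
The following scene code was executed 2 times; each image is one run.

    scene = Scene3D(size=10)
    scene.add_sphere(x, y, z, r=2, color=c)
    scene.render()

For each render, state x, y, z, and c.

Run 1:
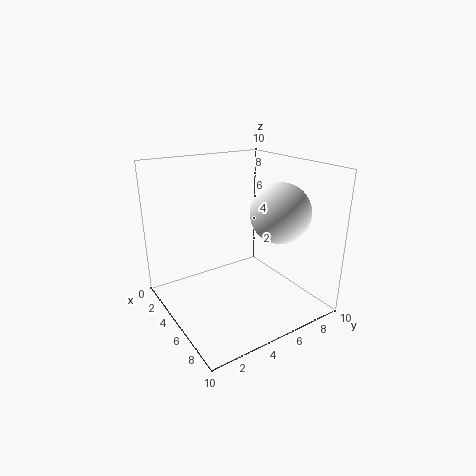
x = 7; y = 7; z = 7; c = 'white'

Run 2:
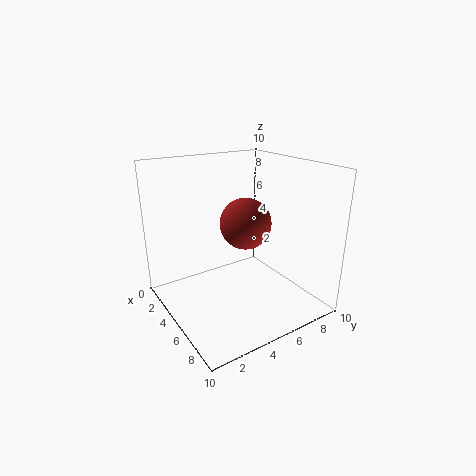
x = 3; y = 7; z = 5; c = 'brown'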